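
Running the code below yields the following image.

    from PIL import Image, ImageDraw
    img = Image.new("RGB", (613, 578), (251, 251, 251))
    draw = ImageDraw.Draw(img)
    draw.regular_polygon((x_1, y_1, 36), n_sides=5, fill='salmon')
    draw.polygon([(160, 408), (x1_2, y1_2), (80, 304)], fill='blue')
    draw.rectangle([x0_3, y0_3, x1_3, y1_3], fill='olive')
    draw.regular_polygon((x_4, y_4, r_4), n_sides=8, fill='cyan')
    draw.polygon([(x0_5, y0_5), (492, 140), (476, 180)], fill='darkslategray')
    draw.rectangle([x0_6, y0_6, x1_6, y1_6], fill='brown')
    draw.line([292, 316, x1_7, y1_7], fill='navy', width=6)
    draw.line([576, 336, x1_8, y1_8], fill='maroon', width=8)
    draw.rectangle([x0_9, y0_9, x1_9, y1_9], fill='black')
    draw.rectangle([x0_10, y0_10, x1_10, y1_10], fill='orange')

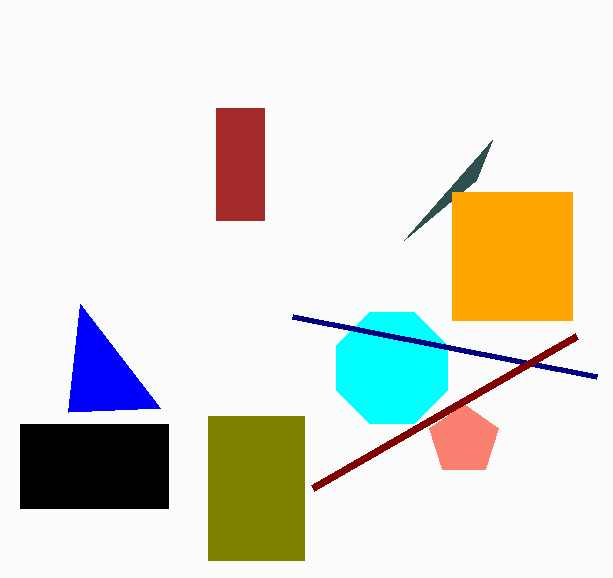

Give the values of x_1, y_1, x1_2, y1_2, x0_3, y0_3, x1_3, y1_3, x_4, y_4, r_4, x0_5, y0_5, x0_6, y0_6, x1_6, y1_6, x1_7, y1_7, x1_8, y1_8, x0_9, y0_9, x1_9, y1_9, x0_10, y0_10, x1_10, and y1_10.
x_1 = 464
y_1 = 440
x1_2 = 68
y1_2 = 412
x0_3 = 208
y0_3 = 416
x1_3 = 304
y1_3 = 560
x_4 = 392
y_4 = 368
r_4 = 60
x0_5 = 404
y0_5 = 240
x0_6 = 216
y0_6 = 108
x1_6 = 264
y1_6 = 220
x1_7 = 596
y1_7 = 376
x1_8 = 312
y1_8 = 488
x0_9 = 20
y0_9 = 424
x1_9 = 168
y1_9 = 508
x0_10 = 452
y0_10 = 192
x1_10 = 572
y1_10 = 320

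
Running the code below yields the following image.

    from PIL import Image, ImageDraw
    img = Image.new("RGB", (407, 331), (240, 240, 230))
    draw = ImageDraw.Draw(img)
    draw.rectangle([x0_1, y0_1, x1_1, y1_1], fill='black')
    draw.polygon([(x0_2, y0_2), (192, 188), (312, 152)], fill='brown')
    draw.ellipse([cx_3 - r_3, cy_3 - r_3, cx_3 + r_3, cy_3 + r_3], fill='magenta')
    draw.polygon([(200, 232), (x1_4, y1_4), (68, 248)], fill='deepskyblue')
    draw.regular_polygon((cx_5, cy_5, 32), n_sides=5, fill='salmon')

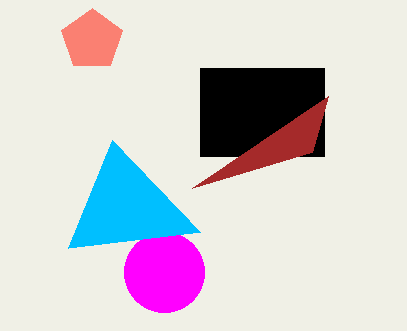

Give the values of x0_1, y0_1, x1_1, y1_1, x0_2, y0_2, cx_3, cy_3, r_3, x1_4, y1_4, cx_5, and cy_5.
x0_1 = 200, y0_1 = 68, x1_1 = 324, y1_1 = 156, x0_2 = 328, y0_2 = 96, cx_3 = 164, cy_3 = 272, r_3 = 40, x1_4 = 112, y1_4 = 140, cx_5 = 92, cy_5 = 40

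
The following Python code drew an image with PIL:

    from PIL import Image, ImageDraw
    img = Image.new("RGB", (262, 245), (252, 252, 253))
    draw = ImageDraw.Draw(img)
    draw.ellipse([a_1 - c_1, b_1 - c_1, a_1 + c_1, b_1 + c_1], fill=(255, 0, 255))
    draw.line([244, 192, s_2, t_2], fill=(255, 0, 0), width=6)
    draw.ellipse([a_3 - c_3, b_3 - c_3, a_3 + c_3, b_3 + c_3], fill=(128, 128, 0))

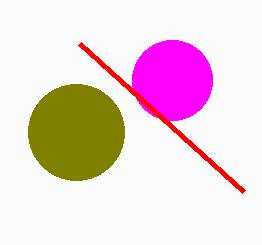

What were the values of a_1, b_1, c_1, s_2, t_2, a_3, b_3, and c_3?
a_1 = 172
b_1 = 80
c_1 = 40
s_2 = 80
t_2 = 44
a_3 = 76
b_3 = 132
c_3 = 48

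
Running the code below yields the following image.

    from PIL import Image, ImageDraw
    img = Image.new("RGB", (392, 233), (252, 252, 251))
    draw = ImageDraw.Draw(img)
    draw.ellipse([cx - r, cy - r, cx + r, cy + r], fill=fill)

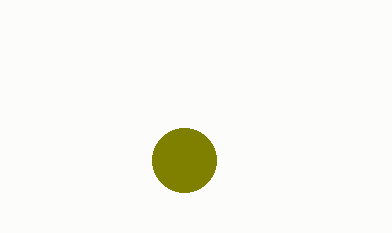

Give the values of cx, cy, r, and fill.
cx = 184
cy = 160
r = 32
fill = 'olive'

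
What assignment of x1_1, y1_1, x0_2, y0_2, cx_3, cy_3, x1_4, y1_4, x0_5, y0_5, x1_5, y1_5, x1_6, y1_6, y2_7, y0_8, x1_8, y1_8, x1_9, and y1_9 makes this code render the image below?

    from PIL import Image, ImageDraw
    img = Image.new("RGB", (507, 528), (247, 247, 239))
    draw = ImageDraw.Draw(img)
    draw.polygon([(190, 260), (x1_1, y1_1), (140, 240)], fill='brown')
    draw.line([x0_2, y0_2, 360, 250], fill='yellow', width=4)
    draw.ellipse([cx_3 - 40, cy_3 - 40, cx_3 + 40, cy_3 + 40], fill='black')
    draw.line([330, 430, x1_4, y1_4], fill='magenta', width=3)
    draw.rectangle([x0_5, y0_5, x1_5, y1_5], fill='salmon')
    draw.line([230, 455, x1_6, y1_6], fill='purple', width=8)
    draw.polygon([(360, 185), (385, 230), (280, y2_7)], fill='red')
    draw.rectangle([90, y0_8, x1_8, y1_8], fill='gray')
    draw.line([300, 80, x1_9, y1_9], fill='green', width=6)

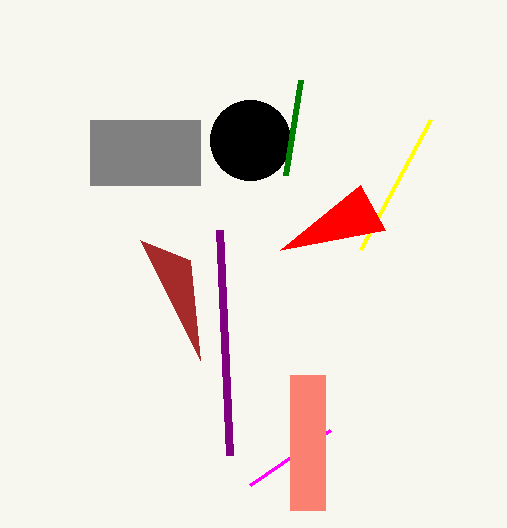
x1_1 = 200
y1_1 = 360
x0_2 = 430
y0_2 = 120
cx_3 = 250
cy_3 = 140
x1_4 = 250
y1_4 = 485
x0_5 = 290
y0_5 = 375
x1_5 = 325
y1_5 = 510
x1_6 = 220
y1_6 = 230
y2_7 = 250
y0_8 = 120
x1_8 = 200
y1_8 = 185
x1_9 = 285
y1_9 = 175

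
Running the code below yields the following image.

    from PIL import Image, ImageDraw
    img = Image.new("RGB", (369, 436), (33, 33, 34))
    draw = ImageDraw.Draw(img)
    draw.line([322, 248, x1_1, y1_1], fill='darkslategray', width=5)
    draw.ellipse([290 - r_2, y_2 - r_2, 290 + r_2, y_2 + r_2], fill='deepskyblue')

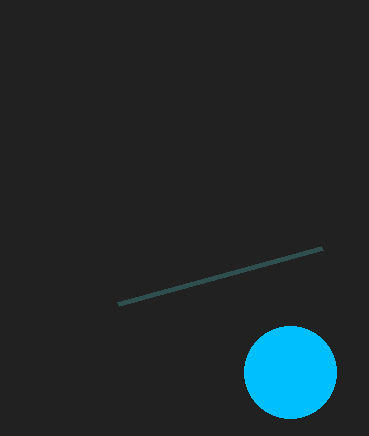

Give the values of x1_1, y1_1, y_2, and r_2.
x1_1 = 118; y1_1 = 304; y_2 = 372; r_2 = 46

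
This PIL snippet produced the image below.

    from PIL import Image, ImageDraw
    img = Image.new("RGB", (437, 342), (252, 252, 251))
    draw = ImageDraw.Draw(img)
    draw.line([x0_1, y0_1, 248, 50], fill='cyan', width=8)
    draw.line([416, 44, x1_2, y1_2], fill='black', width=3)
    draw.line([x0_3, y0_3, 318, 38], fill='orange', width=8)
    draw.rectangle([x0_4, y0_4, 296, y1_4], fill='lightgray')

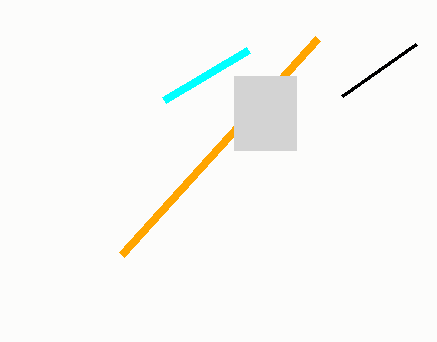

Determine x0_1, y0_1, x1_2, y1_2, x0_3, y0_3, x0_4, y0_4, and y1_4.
x0_1 = 164
y0_1 = 100
x1_2 = 342
y1_2 = 96
x0_3 = 122
y0_3 = 254
x0_4 = 234
y0_4 = 76
y1_4 = 150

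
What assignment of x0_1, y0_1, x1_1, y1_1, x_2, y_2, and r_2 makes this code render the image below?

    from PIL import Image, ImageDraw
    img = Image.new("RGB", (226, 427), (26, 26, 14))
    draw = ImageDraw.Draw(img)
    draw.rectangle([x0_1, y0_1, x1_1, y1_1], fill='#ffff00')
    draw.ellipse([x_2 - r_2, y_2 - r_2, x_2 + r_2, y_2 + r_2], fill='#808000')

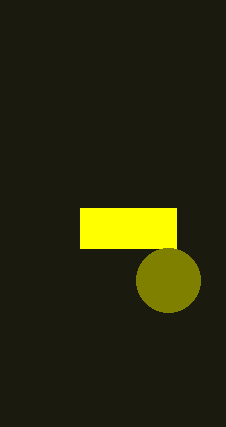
x0_1 = 80
y0_1 = 208
x1_1 = 176
y1_1 = 248
x_2 = 168
y_2 = 280
r_2 = 32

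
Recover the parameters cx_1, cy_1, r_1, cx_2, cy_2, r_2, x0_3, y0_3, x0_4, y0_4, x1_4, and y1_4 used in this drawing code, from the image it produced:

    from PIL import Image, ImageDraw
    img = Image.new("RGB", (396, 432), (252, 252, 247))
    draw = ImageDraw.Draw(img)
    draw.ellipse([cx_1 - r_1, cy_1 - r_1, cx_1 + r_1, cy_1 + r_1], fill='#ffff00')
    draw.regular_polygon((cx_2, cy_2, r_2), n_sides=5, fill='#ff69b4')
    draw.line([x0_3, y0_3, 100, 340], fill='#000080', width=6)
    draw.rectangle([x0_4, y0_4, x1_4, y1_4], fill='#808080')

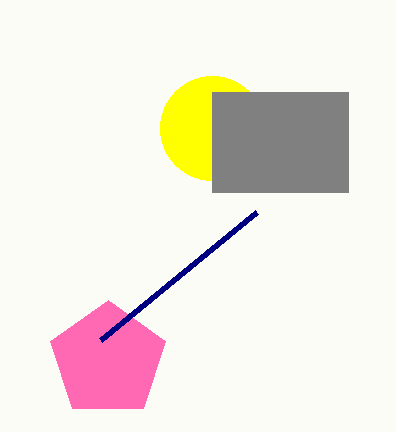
cx_1 = 212
cy_1 = 128
r_1 = 52
cx_2 = 108
cy_2 = 360
r_2 = 60
x0_3 = 256
y0_3 = 212
x0_4 = 212
y0_4 = 92
x1_4 = 348
y1_4 = 192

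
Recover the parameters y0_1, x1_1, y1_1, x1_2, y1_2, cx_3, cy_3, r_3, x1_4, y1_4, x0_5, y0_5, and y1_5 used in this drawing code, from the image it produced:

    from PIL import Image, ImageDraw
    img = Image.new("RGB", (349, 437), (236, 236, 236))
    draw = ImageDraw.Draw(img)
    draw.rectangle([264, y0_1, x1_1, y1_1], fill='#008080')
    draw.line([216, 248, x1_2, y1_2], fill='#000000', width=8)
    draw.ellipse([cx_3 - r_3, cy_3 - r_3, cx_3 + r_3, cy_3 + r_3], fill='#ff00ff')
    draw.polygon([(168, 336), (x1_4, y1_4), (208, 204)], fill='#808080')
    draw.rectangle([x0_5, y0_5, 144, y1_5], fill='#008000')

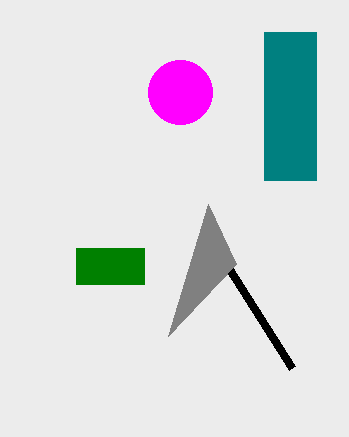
y0_1 = 32, x1_1 = 316, y1_1 = 180, x1_2 = 292, y1_2 = 368, cx_3 = 180, cy_3 = 92, r_3 = 32, x1_4 = 236, y1_4 = 264, x0_5 = 76, y0_5 = 248, y1_5 = 284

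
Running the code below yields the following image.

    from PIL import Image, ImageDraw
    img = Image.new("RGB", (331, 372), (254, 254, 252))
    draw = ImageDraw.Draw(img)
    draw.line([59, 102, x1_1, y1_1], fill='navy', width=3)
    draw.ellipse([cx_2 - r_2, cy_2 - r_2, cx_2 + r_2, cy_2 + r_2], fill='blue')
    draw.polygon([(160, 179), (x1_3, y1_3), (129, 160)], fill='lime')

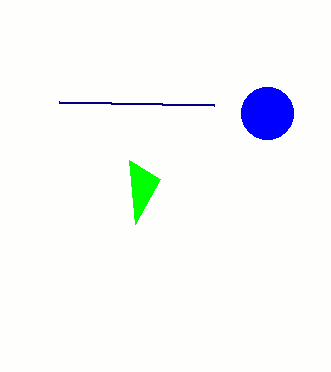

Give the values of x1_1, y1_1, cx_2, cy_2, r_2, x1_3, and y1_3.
x1_1 = 214; y1_1 = 105; cx_2 = 267; cy_2 = 113; r_2 = 26; x1_3 = 135; y1_3 = 224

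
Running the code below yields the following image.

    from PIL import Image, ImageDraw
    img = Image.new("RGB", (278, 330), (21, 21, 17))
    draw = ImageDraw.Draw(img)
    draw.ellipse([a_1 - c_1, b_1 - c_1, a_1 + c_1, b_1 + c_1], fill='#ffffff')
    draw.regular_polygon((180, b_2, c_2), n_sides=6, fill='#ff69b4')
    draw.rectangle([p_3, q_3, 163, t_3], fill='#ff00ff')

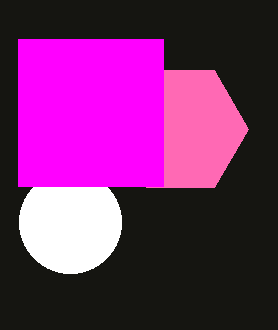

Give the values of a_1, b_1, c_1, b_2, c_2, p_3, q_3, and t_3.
a_1 = 70; b_1 = 222; c_1 = 51; b_2 = 129; c_2 = 68; p_3 = 18; q_3 = 39; t_3 = 186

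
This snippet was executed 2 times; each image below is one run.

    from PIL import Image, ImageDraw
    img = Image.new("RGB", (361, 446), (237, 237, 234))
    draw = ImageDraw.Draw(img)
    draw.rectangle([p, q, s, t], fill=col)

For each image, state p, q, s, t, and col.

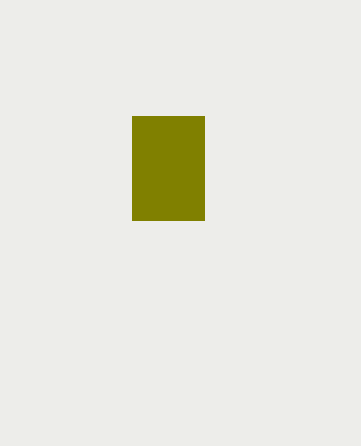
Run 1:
p = 132, q = 116, s = 204, t = 220, col = 'olive'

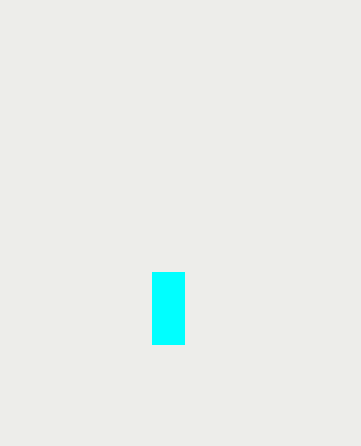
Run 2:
p = 152; q = 272; s = 184; t = 344; col = 'cyan'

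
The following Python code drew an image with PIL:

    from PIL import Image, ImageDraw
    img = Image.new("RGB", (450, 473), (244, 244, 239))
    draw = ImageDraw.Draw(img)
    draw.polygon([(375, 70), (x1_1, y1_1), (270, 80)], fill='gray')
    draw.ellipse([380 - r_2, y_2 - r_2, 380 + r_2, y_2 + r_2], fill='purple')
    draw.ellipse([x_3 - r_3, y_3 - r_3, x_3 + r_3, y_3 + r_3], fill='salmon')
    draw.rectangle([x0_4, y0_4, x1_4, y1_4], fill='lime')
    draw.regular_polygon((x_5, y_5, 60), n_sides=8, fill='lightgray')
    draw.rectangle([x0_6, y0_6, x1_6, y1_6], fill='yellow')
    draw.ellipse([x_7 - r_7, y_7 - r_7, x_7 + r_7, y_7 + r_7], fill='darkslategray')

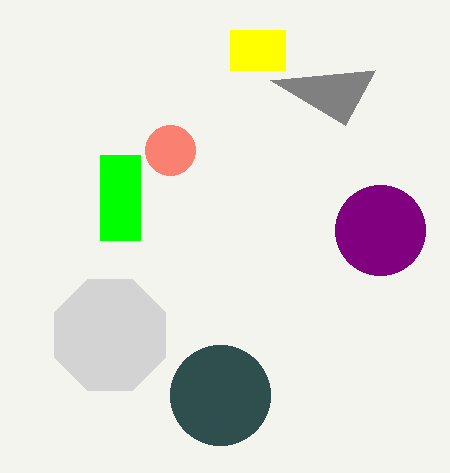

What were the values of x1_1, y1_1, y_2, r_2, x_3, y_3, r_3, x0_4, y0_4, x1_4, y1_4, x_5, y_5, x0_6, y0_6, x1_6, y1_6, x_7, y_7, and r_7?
x1_1 = 345
y1_1 = 125
y_2 = 230
r_2 = 45
x_3 = 170
y_3 = 150
r_3 = 25
x0_4 = 100
y0_4 = 155
x1_4 = 140
y1_4 = 240
x_5 = 110
y_5 = 335
x0_6 = 230
y0_6 = 30
x1_6 = 285
y1_6 = 70
x_7 = 220
y_7 = 395
r_7 = 50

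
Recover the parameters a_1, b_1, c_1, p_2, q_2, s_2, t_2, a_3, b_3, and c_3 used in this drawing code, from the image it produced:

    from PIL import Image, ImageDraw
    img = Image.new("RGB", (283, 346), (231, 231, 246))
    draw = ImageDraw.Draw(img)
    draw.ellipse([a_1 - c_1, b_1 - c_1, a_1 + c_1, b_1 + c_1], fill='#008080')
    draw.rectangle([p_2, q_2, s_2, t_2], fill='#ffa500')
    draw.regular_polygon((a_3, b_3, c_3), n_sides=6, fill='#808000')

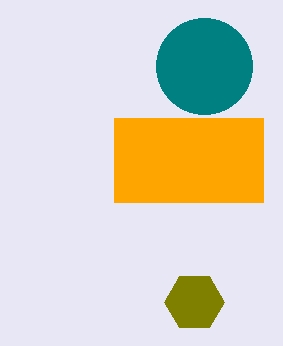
a_1 = 204, b_1 = 66, c_1 = 48, p_2 = 114, q_2 = 118, s_2 = 263, t_2 = 202, a_3 = 194, b_3 = 302, c_3 = 30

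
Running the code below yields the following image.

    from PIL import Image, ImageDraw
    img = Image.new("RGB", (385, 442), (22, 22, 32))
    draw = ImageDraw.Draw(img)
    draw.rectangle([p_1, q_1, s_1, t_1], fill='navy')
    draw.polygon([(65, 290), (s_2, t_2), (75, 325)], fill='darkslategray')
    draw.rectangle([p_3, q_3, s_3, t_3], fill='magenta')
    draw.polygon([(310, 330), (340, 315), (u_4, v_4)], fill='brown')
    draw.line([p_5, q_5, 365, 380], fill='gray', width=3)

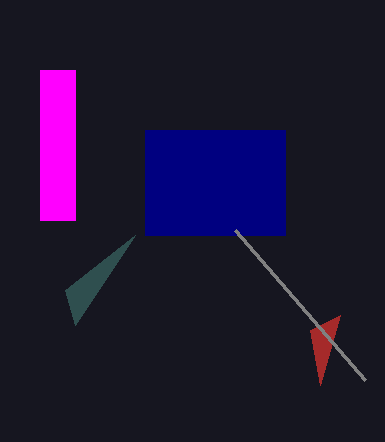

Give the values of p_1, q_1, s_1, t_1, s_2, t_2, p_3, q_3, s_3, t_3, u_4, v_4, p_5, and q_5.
p_1 = 145
q_1 = 130
s_1 = 285
t_1 = 235
s_2 = 135
t_2 = 235
p_3 = 40
q_3 = 70
s_3 = 75
t_3 = 220
u_4 = 320
v_4 = 385
p_5 = 235
q_5 = 230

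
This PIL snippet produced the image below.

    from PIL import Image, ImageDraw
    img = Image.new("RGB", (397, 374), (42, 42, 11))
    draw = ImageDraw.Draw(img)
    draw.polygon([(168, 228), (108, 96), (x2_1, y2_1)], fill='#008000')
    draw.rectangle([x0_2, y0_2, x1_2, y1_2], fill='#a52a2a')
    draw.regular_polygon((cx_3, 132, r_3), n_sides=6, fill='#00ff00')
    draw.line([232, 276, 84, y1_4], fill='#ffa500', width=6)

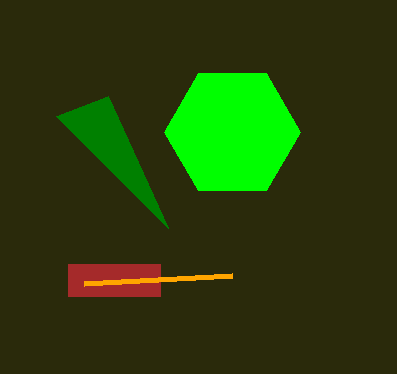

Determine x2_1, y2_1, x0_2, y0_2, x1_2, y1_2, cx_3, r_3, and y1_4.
x2_1 = 56, y2_1 = 116, x0_2 = 68, y0_2 = 264, x1_2 = 160, y1_2 = 296, cx_3 = 232, r_3 = 68, y1_4 = 284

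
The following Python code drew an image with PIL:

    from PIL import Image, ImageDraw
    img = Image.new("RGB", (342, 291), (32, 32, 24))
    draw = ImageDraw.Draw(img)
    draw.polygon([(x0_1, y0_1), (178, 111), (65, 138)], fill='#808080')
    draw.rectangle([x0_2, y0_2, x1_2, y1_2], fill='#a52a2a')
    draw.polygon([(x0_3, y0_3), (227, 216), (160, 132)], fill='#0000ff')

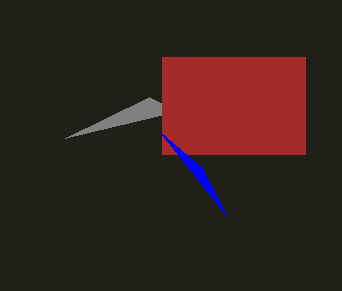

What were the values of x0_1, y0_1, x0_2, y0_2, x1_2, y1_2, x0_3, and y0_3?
x0_1 = 149, y0_1 = 97, x0_2 = 162, y0_2 = 57, x1_2 = 305, y1_2 = 154, x0_3 = 201, y0_3 = 167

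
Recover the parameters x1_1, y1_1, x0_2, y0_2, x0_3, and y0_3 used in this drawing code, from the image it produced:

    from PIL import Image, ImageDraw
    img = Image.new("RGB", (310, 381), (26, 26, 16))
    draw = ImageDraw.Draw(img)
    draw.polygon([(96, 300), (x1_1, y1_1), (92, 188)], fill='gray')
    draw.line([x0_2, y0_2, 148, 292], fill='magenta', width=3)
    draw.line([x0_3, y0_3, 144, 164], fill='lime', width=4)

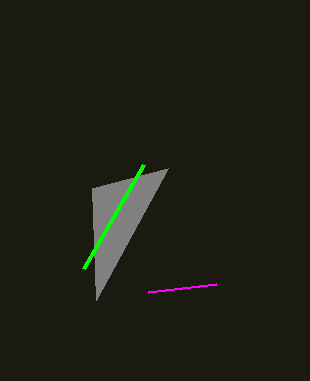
x1_1 = 168; y1_1 = 168; x0_2 = 216; y0_2 = 284; x0_3 = 84; y0_3 = 268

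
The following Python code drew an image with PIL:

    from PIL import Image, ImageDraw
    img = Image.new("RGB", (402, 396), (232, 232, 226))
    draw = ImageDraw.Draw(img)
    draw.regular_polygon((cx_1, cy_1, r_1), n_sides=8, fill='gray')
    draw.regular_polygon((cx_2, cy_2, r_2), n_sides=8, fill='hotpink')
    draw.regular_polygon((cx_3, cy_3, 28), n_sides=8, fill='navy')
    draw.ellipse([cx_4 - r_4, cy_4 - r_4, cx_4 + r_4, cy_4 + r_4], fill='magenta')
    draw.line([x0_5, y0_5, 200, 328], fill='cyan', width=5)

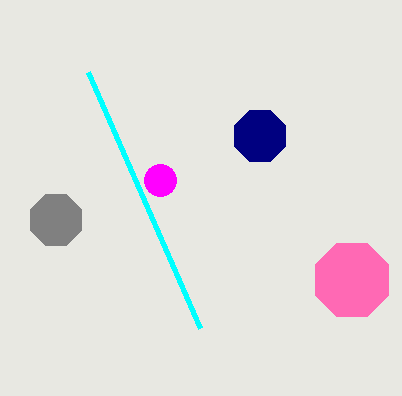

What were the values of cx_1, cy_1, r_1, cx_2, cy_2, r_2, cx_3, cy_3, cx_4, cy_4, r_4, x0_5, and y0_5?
cx_1 = 56; cy_1 = 220; r_1 = 28; cx_2 = 352; cy_2 = 280; r_2 = 40; cx_3 = 260; cy_3 = 136; cx_4 = 160; cy_4 = 180; r_4 = 16; x0_5 = 88; y0_5 = 72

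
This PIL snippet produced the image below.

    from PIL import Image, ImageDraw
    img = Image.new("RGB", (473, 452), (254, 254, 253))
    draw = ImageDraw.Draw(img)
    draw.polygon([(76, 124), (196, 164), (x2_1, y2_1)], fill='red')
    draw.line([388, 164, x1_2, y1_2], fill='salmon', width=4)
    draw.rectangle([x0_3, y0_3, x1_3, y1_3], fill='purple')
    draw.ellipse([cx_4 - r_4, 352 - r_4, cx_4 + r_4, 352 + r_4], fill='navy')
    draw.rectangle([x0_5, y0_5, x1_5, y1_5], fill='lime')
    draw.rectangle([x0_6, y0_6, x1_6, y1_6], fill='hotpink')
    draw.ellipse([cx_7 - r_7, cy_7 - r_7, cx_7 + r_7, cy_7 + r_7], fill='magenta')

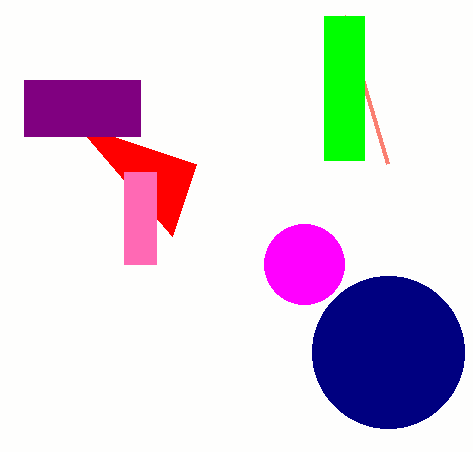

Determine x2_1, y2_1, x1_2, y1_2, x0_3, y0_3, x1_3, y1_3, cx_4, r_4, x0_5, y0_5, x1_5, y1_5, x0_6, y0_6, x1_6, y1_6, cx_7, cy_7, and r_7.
x2_1 = 172, y2_1 = 236, x1_2 = 344, y1_2 = 16, x0_3 = 24, y0_3 = 80, x1_3 = 140, y1_3 = 136, cx_4 = 388, r_4 = 76, x0_5 = 324, y0_5 = 16, x1_5 = 364, y1_5 = 160, x0_6 = 124, y0_6 = 172, x1_6 = 156, y1_6 = 264, cx_7 = 304, cy_7 = 264, r_7 = 40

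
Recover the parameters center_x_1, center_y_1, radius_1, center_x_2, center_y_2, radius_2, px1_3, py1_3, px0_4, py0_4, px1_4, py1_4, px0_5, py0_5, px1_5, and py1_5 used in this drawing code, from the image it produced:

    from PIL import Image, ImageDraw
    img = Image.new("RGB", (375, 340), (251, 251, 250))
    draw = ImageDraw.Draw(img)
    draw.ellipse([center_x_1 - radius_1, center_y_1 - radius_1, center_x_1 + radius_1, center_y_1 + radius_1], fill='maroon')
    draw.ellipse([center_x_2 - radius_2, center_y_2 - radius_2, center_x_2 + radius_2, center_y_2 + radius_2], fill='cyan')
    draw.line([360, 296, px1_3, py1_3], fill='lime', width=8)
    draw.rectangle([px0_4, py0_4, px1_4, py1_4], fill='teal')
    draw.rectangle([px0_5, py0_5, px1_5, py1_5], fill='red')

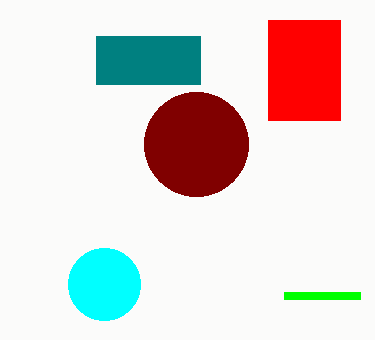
center_x_1 = 196; center_y_1 = 144; radius_1 = 52; center_x_2 = 104; center_y_2 = 284; radius_2 = 36; px1_3 = 284; py1_3 = 296; px0_4 = 96; py0_4 = 36; px1_4 = 200; py1_4 = 84; px0_5 = 268; py0_5 = 20; px1_5 = 340; py1_5 = 120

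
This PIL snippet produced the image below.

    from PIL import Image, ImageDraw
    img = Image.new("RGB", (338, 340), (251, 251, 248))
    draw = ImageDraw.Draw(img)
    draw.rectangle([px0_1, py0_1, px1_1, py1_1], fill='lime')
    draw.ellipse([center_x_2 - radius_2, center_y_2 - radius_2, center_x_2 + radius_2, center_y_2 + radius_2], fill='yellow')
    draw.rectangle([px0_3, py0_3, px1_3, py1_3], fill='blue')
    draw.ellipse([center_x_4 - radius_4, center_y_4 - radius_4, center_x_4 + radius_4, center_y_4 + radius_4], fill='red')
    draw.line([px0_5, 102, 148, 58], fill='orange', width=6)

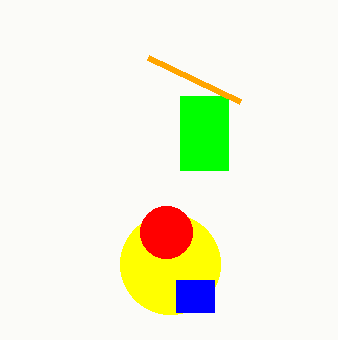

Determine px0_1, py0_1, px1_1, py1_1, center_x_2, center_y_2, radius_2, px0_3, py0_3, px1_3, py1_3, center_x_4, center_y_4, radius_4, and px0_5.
px0_1 = 180; py0_1 = 96; px1_1 = 228; py1_1 = 170; center_x_2 = 170; center_y_2 = 264; radius_2 = 50; px0_3 = 176; py0_3 = 280; px1_3 = 214; py1_3 = 312; center_x_4 = 166; center_y_4 = 232; radius_4 = 26; px0_5 = 240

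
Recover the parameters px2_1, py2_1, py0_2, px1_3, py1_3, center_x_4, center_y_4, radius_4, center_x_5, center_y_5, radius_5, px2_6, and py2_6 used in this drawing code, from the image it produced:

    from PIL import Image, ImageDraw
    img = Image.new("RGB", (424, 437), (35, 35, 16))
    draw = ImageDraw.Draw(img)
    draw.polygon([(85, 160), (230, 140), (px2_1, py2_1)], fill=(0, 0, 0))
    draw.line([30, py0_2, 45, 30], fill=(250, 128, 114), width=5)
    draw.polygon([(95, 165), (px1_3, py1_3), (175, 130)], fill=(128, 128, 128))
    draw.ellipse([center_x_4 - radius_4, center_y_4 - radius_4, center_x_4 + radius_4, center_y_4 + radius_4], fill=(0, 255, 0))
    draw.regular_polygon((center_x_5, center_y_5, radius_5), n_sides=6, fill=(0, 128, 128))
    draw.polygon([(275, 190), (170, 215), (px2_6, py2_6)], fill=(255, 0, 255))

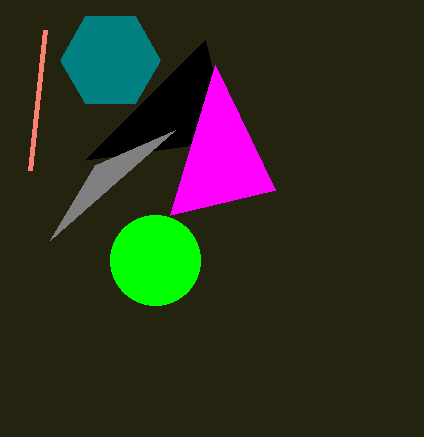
px2_1 = 205; py2_1 = 40; py0_2 = 170; px1_3 = 50; py1_3 = 240; center_x_4 = 155; center_y_4 = 260; radius_4 = 45; center_x_5 = 110; center_y_5 = 60; radius_5 = 50; px2_6 = 215; py2_6 = 65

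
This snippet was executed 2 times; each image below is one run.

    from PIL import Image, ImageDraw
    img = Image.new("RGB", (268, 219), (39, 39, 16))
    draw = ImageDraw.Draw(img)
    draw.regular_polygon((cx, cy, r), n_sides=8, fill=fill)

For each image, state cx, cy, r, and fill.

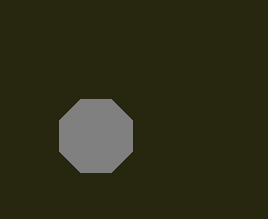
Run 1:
cx = 96; cy = 136; r = 40; fill = 'gray'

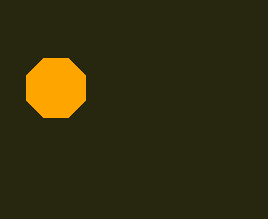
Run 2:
cx = 56; cy = 88; r = 32; fill = 'orange'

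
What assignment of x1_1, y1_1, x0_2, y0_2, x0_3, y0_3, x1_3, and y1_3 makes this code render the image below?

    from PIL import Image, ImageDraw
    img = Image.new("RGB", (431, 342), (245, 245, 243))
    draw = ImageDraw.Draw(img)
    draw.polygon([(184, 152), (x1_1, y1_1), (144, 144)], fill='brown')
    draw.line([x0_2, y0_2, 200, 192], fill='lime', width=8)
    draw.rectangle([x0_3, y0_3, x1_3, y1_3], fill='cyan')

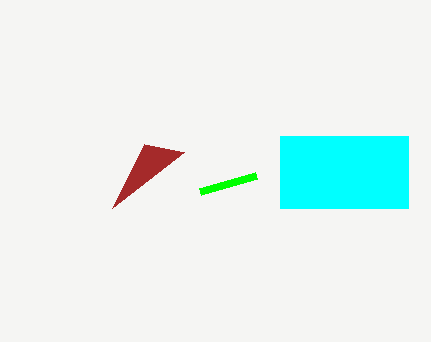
x1_1 = 112, y1_1 = 208, x0_2 = 256, y0_2 = 176, x0_3 = 280, y0_3 = 136, x1_3 = 408, y1_3 = 208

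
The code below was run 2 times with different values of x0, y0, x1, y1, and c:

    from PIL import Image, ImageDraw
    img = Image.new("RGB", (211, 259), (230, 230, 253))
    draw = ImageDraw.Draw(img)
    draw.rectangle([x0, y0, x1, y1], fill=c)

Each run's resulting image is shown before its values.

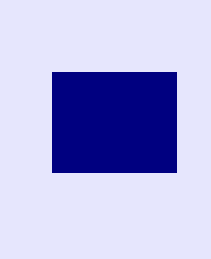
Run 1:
x0 = 52, y0 = 72, x1 = 176, y1 = 172, c = 'navy'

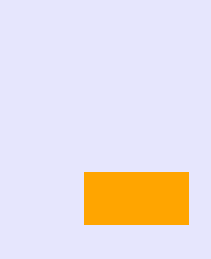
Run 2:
x0 = 84; y0 = 172; x1 = 188; y1 = 224; c = 'orange'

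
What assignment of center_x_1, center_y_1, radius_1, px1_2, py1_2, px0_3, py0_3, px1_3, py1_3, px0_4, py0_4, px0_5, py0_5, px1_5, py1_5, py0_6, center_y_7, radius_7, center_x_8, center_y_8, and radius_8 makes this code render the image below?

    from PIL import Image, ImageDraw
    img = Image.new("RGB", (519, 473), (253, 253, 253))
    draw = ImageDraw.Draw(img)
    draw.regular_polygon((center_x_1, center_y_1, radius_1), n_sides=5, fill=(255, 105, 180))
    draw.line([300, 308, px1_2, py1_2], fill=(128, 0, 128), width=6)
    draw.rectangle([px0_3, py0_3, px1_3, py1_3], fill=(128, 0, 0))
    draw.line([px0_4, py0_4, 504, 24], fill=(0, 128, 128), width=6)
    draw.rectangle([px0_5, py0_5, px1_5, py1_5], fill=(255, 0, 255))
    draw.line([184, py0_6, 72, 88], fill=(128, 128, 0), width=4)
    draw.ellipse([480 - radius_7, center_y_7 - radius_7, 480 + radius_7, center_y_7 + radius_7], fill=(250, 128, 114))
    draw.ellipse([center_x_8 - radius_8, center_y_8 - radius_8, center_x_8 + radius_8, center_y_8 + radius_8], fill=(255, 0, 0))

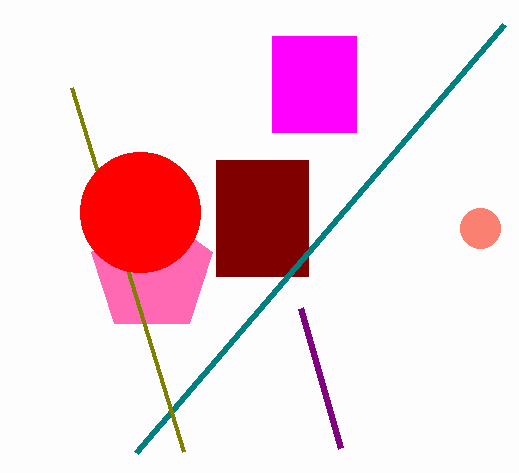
center_x_1 = 152; center_y_1 = 272; radius_1 = 64; px1_2 = 340; py1_2 = 448; px0_3 = 216; py0_3 = 160; px1_3 = 308; py1_3 = 276; px0_4 = 136; py0_4 = 452; px0_5 = 272; py0_5 = 36; px1_5 = 356; py1_5 = 132; py0_6 = 452; center_y_7 = 228; radius_7 = 20; center_x_8 = 140; center_y_8 = 212; radius_8 = 60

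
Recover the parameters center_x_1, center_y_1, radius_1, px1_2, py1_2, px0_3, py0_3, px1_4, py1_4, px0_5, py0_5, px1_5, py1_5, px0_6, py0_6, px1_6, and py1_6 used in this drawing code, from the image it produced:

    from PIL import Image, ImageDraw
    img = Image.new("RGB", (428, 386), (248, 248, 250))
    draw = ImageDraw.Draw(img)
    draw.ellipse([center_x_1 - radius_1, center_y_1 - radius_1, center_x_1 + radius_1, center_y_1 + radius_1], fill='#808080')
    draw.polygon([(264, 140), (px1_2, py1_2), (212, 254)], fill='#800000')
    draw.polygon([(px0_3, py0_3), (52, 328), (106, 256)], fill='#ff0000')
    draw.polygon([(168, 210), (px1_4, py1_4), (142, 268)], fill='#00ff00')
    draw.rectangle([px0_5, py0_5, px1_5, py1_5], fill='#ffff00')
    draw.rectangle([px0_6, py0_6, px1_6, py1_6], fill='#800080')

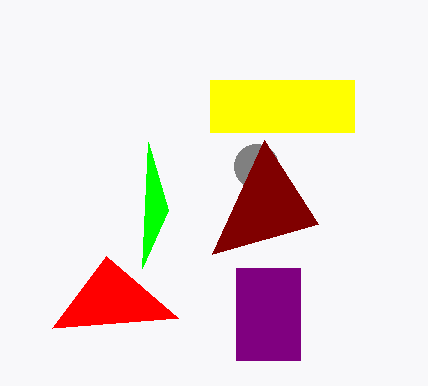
center_x_1 = 256; center_y_1 = 166; radius_1 = 22; px1_2 = 318; py1_2 = 224; px0_3 = 178; py0_3 = 318; px1_4 = 148; py1_4 = 142; px0_5 = 210; py0_5 = 80; px1_5 = 354; py1_5 = 132; px0_6 = 236; py0_6 = 268; px1_6 = 300; py1_6 = 360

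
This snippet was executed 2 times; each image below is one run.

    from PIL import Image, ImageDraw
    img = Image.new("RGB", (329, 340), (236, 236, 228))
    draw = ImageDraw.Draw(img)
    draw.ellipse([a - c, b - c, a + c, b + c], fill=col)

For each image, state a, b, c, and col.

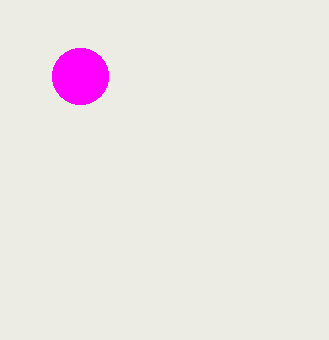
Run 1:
a = 80; b = 76; c = 28; col = 'magenta'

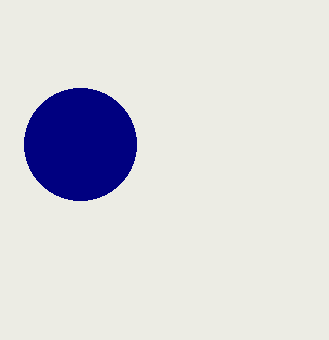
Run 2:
a = 80, b = 144, c = 56, col = 'navy'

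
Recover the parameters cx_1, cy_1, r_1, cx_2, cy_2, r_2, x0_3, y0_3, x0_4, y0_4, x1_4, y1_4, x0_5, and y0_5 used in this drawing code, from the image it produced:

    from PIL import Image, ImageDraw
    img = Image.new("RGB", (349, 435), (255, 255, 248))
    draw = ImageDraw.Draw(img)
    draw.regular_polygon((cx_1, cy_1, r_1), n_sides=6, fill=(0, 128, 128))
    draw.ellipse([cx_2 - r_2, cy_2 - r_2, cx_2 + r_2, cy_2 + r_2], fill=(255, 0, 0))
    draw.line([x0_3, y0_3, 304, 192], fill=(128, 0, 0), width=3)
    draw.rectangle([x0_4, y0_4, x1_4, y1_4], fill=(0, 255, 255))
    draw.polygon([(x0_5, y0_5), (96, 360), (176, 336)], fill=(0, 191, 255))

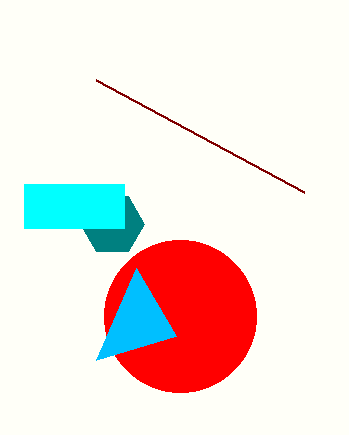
cx_1 = 112; cy_1 = 224; r_1 = 32; cx_2 = 180; cy_2 = 316; r_2 = 76; x0_3 = 96; y0_3 = 80; x0_4 = 24; y0_4 = 184; x1_4 = 124; y1_4 = 228; x0_5 = 136; y0_5 = 268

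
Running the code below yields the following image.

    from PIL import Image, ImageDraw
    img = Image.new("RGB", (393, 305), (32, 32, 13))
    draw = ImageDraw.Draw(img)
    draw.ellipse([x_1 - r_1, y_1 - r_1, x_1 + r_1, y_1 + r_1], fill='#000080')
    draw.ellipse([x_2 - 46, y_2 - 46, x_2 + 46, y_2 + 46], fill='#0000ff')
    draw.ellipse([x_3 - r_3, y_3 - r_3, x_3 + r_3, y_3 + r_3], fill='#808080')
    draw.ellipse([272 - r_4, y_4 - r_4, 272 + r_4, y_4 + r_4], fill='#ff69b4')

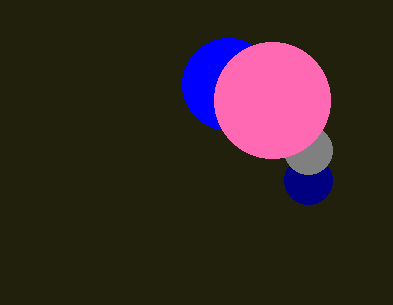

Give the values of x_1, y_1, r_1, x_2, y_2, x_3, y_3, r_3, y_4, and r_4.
x_1 = 308; y_1 = 180; r_1 = 24; x_2 = 228; y_2 = 84; x_3 = 308; y_3 = 150; r_3 = 24; y_4 = 100; r_4 = 58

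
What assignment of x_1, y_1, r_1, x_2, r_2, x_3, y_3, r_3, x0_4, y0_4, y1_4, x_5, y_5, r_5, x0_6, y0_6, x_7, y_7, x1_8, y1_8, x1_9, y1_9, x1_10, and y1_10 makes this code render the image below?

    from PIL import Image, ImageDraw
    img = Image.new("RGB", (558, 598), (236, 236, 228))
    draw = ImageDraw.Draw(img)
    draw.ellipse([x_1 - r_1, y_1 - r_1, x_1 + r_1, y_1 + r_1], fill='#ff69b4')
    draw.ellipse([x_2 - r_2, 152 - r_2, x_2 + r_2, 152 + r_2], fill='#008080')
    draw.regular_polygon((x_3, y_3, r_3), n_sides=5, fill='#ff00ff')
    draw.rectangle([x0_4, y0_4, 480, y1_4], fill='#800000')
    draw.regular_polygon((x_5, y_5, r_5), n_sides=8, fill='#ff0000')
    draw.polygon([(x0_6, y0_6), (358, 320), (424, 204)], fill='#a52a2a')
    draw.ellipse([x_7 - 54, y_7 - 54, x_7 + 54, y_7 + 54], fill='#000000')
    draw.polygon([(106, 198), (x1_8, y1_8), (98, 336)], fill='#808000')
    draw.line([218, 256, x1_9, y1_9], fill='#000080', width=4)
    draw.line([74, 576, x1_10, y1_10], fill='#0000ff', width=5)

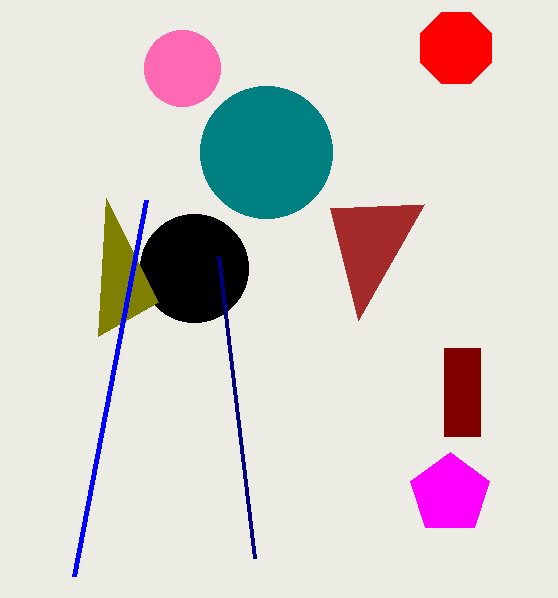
x_1 = 182, y_1 = 68, r_1 = 38, x_2 = 266, r_2 = 66, x_3 = 450, y_3 = 494, r_3 = 42, x0_4 = 444, y0_4 = 348, y1_4 = 436, x_5 = 456, y_5 = 48, r_5 = 38, x0_6 = 330, y0_6 = 208, x_7 = 194, y_7 = 268, x1_8 = 158, y1_8 = 302, x1_9 = 254, y1_9 = 558, x1_10 = 146, y1_10 = 200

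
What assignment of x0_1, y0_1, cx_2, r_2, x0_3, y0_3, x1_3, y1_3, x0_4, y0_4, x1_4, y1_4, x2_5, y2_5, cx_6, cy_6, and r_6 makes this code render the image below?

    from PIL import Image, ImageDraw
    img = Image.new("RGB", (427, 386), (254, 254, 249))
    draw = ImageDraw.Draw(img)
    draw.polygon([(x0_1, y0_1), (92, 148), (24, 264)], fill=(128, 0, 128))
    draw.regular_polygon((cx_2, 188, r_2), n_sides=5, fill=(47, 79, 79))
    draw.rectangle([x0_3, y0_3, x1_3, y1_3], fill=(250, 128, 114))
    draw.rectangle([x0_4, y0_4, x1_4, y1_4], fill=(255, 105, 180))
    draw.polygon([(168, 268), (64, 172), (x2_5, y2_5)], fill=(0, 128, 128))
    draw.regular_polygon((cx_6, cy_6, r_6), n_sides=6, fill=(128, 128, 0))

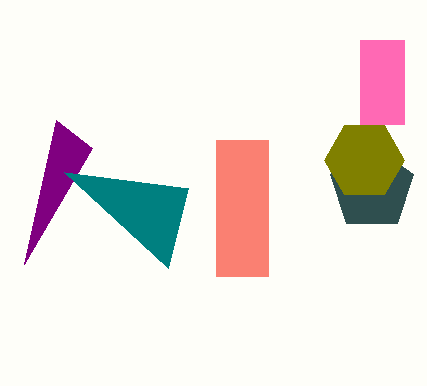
x0_1 = 56
y0_1 = 120
cx_2 = 372
r_2 = 44
x0_3 = 216
y0_3 = 140
x1_3 = 268
y1_3 = 276
x0_4 = 360
y0_4 = 40
x1_4 = 404
y1_4 = 124
x2_5 = 188
y2_5 = 188
cx_6 = 364
cy_6 = 160
r_6 = 40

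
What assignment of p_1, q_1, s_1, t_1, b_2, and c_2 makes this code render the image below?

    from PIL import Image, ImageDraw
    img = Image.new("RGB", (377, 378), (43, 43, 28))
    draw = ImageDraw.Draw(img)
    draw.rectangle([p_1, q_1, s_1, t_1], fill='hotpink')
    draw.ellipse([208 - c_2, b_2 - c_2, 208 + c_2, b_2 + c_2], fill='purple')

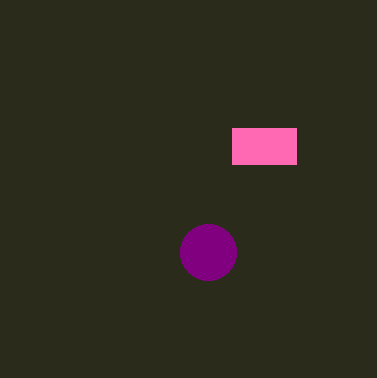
p_1 = 232, q_1 = 128, s_1 = 296, t_1 = 164, b_2 = 252, c_2 = 28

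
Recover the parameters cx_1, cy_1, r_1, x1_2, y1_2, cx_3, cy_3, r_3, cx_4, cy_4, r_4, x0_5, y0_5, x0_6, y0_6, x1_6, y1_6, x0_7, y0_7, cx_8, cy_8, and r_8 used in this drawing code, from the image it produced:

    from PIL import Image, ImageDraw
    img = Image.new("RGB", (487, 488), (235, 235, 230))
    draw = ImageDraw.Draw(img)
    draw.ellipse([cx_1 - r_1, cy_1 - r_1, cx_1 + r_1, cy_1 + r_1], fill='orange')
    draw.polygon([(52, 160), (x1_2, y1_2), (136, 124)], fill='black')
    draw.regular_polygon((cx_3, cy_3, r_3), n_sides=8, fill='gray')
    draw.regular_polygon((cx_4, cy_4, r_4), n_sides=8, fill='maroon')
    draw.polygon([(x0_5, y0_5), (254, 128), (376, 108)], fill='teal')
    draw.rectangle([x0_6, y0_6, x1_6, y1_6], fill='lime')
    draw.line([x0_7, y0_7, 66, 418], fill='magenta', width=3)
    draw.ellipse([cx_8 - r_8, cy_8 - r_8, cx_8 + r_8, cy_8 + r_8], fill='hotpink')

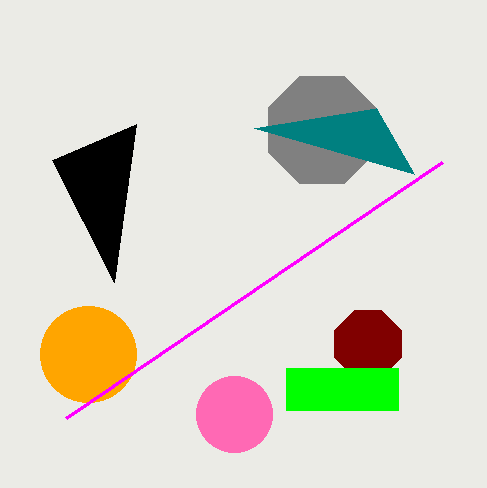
cx_1 = 88, cy_1 = 354, r_1 = 48, x1_2 = 114, y1_2 = 282, cx_3 = 322, cy_3 = 130, r_3 = 58, cx_4 = 368, cy_4 = 344, r_4 = 36, x0_5 = 414, y0_5 = 174, x0_6 = 286, y0_6 = 368, x1_6 = 398, y1_6 = 410, x0_7 = 442, y0_7 = 162, cx_8 = 234, cy_8 = 414, r_8 = 38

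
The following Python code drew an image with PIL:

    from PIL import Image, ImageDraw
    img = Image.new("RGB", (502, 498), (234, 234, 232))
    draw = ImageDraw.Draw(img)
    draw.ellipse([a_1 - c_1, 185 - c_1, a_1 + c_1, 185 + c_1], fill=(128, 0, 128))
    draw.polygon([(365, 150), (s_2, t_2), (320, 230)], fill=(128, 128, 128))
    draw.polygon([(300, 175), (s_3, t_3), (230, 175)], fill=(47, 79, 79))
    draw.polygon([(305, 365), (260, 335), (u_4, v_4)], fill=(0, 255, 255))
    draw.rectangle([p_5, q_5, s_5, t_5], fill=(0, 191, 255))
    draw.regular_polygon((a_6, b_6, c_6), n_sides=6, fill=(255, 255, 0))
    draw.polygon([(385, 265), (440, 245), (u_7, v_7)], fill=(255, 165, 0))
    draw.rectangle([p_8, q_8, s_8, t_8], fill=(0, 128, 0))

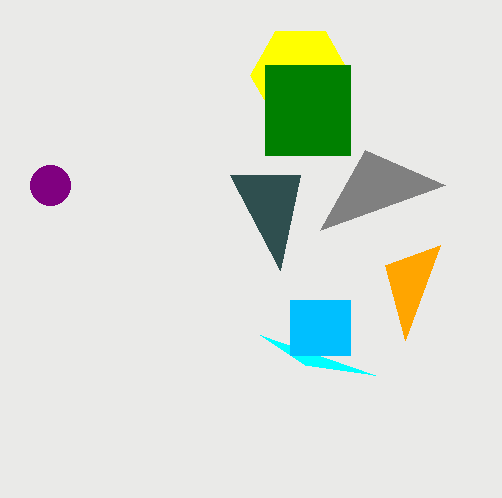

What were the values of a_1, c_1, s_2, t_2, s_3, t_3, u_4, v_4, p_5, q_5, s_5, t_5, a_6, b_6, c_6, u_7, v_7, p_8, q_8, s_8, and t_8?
a_1 = 50
c_1 = 20
s_2 = 445
t_2 = 185
s_3 = 280
t_3 = 270
u_4 = 375
v_4 = 375
p_5 = 290
q_5 = 300
s_5 = 350
t_5 = 355
a_6 = 300
b_6 = 75
c_6 = 50
u_7 = 405
v_7 = 340
p_8 = 265
q_8 = 65
s_8 = 350
t_8 = 155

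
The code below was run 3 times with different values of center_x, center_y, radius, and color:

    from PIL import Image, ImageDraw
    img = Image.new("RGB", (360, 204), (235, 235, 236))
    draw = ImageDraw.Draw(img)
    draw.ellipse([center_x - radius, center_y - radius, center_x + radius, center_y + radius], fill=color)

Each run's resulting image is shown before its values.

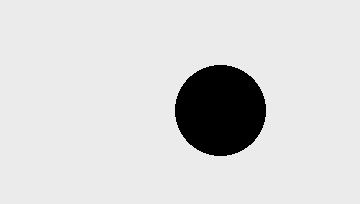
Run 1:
center_x = 220
center_y = 110
radius = 45
color = 'black'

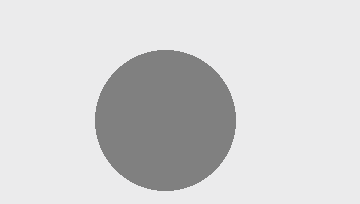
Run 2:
center_x = 165, center_y = 120, radius = 70, color = 'gray'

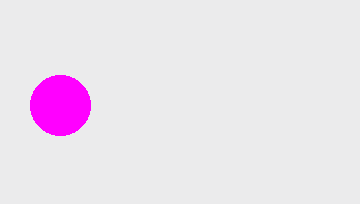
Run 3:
center_x = 60, center_y = 105, radius = 30, color = 'magenta'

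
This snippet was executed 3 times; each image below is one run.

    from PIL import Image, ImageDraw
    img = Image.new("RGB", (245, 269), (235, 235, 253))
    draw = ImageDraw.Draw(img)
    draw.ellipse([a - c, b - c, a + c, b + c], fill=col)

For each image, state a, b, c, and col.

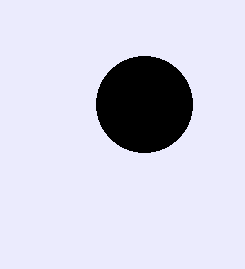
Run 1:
a = 144, b = 104, c = 48, col = 'black'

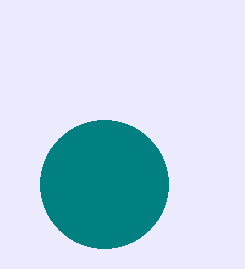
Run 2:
a = 104
b = 184
c = 64
col = 'teal'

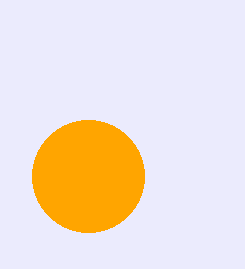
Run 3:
a = 88, b = 176, c = 56, col = 'orange'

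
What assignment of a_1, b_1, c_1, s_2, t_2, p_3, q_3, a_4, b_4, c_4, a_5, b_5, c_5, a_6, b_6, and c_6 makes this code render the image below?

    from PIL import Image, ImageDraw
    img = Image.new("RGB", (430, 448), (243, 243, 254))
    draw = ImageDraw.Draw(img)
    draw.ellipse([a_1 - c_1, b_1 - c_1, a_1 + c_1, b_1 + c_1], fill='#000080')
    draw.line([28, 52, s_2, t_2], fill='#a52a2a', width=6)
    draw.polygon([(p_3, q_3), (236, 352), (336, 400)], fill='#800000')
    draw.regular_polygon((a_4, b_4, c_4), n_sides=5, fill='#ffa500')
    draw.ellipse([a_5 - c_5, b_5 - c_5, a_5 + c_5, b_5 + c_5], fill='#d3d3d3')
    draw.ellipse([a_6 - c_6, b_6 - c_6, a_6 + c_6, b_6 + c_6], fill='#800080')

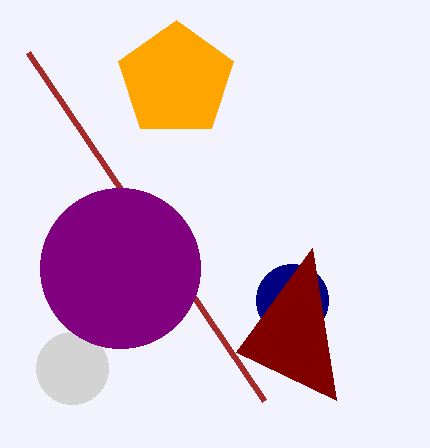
a_1 = 292, b_1 = 300, c_1 = 36, s_2 = 264, t_2 = 400, p_3 = 312, q_3 = 248, a_4 = 176, b_4 = 80, c_4 = 60, a_5 = 72, b_5 = 368, c_5 = 36, a_6 = 120, b_6 = 268, c_6 = 80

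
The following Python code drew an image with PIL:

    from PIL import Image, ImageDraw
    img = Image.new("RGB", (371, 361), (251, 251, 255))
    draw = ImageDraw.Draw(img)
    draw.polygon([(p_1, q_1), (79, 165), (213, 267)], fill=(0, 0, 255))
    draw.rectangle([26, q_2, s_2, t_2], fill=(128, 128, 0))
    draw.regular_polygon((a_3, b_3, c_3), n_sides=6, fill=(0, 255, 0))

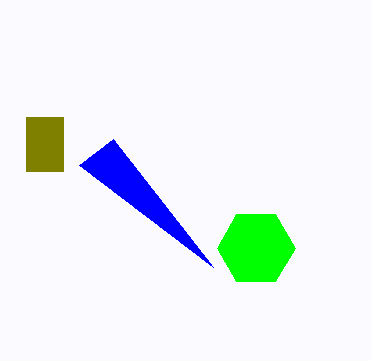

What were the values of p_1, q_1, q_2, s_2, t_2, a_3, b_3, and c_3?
p_1 = 113, q_1 = 139, q_2 = 117, s_2 = 63, t_2 = 171, a_3 = 256, b_3 = 248, c_3 = 39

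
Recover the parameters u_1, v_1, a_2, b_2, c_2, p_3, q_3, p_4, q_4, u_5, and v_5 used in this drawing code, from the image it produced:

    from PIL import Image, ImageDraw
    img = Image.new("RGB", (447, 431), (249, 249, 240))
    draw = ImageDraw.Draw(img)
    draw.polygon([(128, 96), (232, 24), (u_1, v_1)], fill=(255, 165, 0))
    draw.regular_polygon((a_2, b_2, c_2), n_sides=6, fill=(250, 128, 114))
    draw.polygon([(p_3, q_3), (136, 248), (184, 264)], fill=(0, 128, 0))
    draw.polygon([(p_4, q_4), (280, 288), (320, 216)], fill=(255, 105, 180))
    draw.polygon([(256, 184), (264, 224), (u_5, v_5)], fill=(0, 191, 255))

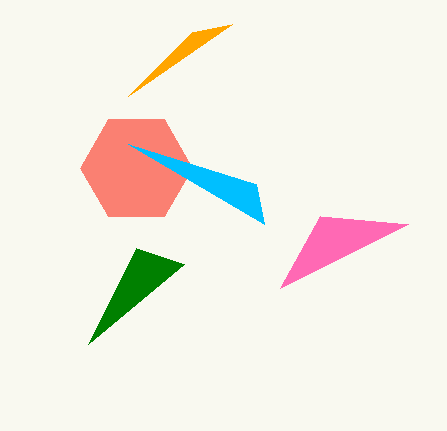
u_1 = 192, v_1 = 32, a_2 = 136, b_2 = 168, c_2 = 56, p_3 = 88, q_3 = 344, p_4 = 408, q_4 = 224, u_5 = 128, v_5 = 144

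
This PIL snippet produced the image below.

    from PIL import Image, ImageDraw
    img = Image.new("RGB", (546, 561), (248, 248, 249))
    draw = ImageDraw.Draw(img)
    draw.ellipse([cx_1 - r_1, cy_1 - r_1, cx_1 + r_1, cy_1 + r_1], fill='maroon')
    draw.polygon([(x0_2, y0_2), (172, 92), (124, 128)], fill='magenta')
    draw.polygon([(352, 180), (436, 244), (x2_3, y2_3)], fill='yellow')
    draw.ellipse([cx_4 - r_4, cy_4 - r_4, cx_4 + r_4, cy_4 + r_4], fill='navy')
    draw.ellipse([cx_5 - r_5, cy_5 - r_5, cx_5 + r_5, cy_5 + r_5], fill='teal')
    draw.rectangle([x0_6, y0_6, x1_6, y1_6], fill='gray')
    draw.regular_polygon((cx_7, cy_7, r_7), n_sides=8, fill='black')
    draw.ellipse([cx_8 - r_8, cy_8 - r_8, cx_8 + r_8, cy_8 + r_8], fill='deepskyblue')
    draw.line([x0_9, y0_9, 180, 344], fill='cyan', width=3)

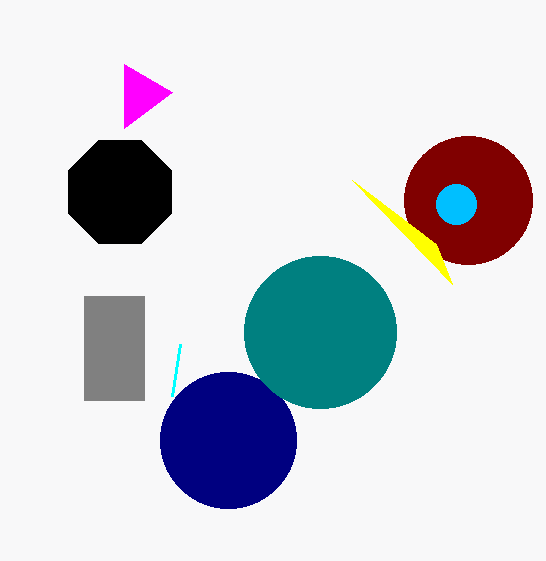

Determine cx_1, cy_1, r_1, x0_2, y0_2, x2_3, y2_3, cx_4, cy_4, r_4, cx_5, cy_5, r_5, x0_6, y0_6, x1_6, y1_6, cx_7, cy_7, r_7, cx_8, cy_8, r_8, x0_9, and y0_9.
cx_1 = 468; cy_1 = 200; r_1 = 64; x0_2 = 124; y0_2 = 64; x2_3 = 452; y2_3 = 284; cx_4 = 228; cy_4 = 440; r_4 = 68; cx_5 = 320; cy_5 = 332; r_5 = 76; x0_6 = 84; y0_6 = 296; x1_6 = 144; y1_6 = 400; cx_7 = 120; cy_7 = 192; r_7 = 56; cx_8 = 456; cy_8 = 204; r_8 = 20; x0_9 = 172; y0_9 = 396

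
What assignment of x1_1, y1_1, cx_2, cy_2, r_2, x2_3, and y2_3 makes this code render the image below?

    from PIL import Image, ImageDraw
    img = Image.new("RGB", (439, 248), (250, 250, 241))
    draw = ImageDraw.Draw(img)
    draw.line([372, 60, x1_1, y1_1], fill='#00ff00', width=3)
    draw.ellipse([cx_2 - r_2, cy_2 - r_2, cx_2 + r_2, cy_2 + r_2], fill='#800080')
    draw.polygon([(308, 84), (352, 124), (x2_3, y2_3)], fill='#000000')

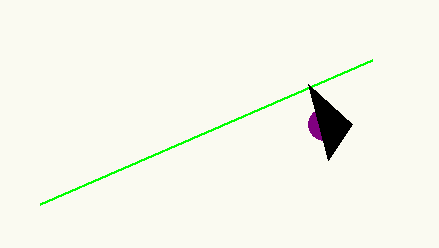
x1_1 = 40
y1_1 = 204
cx_2 = 324
cy_2 = 124
r_2 = 16
x2_3 = 328
y2_3 = 160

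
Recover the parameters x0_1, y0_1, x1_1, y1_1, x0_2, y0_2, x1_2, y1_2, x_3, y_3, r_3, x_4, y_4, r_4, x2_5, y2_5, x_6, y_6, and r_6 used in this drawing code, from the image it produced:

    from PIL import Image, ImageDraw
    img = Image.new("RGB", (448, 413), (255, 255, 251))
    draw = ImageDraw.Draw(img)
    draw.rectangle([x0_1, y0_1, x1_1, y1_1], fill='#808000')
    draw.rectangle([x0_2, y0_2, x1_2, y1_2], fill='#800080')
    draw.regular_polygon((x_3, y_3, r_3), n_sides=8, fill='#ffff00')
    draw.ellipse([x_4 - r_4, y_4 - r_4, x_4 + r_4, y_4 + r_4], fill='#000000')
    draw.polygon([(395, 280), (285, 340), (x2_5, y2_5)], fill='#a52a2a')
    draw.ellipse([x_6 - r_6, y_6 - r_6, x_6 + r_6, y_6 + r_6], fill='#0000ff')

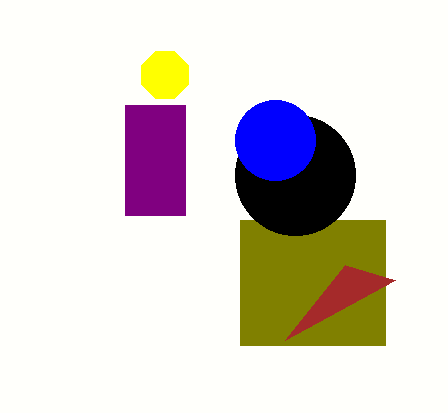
x0_1 = 240
y0_1 = 220
x1_1 = 385
y1_1 = 345
x0_2 = 125
y0_2 = 105
x1_2 = 185
y1_2 = 215
x_3 = 165
y_3 = 75
r_3 = 25
x_4 = 295
y_4 = 175
r_4 = 60
x2_5 = 345
y2_5 = 265
x_6 = 275
y_6 = 140
r_6 = 40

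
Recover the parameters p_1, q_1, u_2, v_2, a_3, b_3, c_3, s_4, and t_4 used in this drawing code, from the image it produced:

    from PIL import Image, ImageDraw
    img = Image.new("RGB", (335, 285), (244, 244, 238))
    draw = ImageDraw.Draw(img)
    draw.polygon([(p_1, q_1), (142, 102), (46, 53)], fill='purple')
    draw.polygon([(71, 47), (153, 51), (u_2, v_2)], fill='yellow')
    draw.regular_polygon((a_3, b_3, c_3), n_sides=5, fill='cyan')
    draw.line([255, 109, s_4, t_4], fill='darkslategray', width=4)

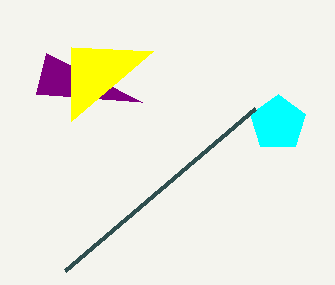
p_1 = 36; q_1 = 94; u_2 = 71; v_2 = 121; a_3 = 278; b_3 = 123; c_3 = 29; s_4 = 65; t_4 = 271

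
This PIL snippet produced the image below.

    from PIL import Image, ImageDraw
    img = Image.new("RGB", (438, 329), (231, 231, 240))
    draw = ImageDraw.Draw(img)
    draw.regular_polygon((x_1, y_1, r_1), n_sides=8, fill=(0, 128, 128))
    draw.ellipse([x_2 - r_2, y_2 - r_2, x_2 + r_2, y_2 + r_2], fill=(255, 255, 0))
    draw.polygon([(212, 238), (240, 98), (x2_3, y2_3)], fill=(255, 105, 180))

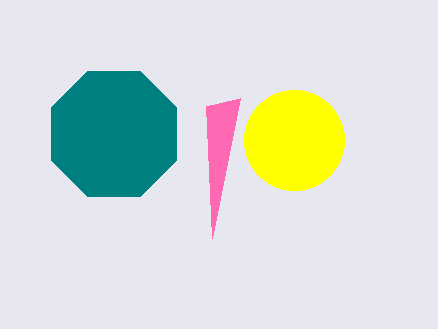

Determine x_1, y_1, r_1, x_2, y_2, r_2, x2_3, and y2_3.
x_1 = 114, y_1 = 134, r_1 = 68, x_2 = 294, y_2 = 140, r_2 = 50, x2_3 = 206, y2_3 = 106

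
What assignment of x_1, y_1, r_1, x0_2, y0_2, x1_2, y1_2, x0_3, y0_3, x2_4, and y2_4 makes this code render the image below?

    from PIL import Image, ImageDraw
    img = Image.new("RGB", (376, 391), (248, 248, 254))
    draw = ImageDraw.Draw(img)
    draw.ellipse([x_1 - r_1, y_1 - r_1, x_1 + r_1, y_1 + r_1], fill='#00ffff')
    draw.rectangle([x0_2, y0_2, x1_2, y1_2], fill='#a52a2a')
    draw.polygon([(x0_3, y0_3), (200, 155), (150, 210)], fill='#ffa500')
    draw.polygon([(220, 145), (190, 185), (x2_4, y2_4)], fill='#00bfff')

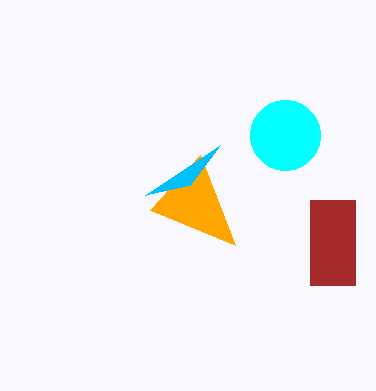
x_1 = 285, y_1 = 135, r_1 = 35, x0_2 = 310, y0_2 = 200, x1_2 = 355, y1_2 = 285, x0_3 = 235, y0_3 = 245, x2_4 = 145, y2_4 = 195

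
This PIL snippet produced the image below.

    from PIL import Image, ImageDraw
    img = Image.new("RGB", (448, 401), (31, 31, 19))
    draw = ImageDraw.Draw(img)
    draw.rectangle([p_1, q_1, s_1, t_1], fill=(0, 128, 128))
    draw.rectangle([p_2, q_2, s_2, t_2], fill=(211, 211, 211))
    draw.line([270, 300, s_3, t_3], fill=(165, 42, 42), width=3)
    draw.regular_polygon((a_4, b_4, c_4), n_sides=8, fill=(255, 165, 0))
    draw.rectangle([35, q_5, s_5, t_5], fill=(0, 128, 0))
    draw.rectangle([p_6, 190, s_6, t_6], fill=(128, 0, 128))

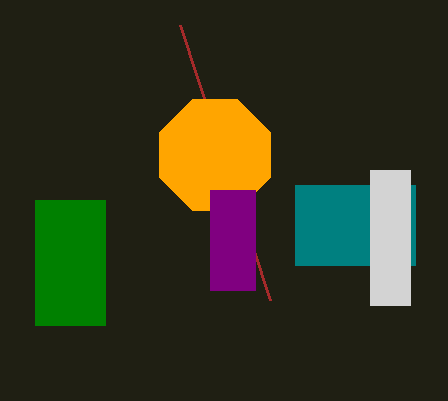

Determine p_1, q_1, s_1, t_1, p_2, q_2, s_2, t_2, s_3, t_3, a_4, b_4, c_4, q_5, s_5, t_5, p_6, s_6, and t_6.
p_1 = 295, q_1 = 185, s_1 = 415, t_1 = 265, p_2 = 370, q_2 = 170, s_2 = 410, t_2 = 305, s_3 = 180, t_3 = 25, a_4 = 215, b_4 = 155, c_4 = 60, q_5 = 200, s_5 = 105, t_5 = 325, p_6 = 210, s_6 = 255, t_6 = 290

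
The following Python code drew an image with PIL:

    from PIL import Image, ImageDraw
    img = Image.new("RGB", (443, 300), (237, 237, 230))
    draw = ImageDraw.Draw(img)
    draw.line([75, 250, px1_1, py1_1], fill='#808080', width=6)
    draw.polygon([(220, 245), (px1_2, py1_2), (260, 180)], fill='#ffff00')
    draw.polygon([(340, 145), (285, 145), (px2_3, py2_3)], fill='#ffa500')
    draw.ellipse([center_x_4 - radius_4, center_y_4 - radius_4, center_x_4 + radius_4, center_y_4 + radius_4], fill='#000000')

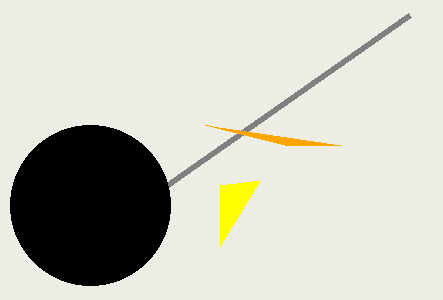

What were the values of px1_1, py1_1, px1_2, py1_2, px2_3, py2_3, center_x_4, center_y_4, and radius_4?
px1_1 = 410; py1_1 = 15; px1_2 = 220; py1_2 = 185; px2_3 = 205; py2_3 = 125; center_x_4 = 90; center_y_4 = 205; radius_4 = 80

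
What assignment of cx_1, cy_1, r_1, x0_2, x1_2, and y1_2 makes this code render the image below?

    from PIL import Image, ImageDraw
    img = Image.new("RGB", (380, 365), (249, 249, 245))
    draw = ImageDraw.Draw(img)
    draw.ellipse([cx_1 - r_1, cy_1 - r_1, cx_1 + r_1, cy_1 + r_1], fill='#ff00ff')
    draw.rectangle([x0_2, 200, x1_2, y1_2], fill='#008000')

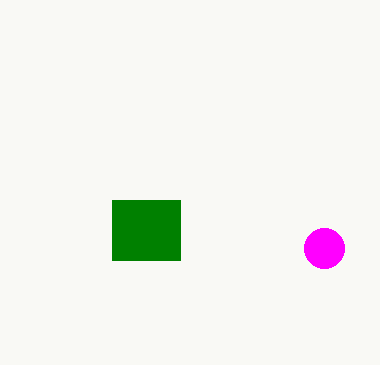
cx_1 = 324, cy_1 = 248, r_1 = 20, x0_2 = 112, x1_2 = 180, y1_2 = 260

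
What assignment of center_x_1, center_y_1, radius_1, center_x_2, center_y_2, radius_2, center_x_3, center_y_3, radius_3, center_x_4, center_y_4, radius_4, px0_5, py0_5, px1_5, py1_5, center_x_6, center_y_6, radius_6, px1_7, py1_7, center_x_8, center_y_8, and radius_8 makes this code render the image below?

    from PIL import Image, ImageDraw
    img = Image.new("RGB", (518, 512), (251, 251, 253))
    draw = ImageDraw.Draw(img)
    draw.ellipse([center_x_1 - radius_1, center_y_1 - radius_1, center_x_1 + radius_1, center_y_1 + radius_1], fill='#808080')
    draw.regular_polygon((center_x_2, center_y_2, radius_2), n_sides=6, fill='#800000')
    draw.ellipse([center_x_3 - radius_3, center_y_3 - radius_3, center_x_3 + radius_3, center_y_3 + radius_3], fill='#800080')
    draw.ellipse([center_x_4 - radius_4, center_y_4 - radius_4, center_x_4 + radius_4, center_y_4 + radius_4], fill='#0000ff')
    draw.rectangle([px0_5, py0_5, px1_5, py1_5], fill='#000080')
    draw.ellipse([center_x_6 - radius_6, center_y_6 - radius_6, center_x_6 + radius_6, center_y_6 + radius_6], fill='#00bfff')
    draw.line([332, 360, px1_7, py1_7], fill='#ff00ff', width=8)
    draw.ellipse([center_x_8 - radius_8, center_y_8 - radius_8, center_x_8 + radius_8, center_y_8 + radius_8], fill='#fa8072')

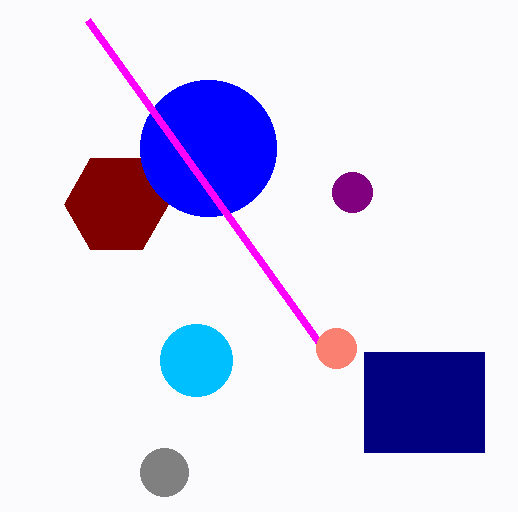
center_x_1 = 164, center_y_1 = 472, radius_1 = 24, center_x_2 = 116, center_y_2 = 204, radius_2 = 52, center_x_3 = 352, center_y_3 = 192, radius_3 = 20, center_x_4 = 208, center_y_4 = 148, radius_4 = 68, px0_5 = 364, py0_5 = 352, px1_5 = 484, py1_5 = 452, center_x_6 = 196, center_y_6 = 360, radius_6 = 36, px1_7 = 88, py1_7 = 20, center_x_8 = 336, center_y_8 = 348, radius_8 = 20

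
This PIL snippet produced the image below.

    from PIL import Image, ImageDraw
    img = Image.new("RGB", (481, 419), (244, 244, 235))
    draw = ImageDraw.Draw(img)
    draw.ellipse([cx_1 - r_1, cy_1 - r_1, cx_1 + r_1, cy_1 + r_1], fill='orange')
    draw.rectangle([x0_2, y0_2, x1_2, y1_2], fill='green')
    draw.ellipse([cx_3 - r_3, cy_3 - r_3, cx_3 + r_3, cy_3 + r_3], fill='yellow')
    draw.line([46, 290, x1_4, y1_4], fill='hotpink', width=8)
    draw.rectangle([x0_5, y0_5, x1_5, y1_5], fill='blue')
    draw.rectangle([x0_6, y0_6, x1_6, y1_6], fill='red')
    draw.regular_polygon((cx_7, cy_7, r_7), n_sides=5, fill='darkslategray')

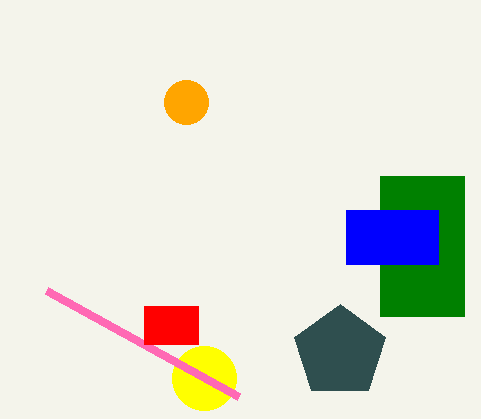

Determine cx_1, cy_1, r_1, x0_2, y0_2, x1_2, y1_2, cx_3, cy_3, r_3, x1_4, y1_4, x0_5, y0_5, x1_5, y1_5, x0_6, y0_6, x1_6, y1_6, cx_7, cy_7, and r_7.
cx_1 = 186
cy_1 = 102
r_1 = 22
x0_2 = 380
y0_2 = 176
x1_2 = 464
y1_2 = 316
cx_3 = 204
cy_3 = 378
r_3 = 32
x1_4 = 238
y1_4 = 396
x0_5 = 346
y0_5 = 210
x1_5 = 438
y1_5 = 264
x0_6 = 144
y0_6 = 306
x1_6 = 198
y1_6 = 344
cx_7 = 340
cy_7 = 352
r_7 = 48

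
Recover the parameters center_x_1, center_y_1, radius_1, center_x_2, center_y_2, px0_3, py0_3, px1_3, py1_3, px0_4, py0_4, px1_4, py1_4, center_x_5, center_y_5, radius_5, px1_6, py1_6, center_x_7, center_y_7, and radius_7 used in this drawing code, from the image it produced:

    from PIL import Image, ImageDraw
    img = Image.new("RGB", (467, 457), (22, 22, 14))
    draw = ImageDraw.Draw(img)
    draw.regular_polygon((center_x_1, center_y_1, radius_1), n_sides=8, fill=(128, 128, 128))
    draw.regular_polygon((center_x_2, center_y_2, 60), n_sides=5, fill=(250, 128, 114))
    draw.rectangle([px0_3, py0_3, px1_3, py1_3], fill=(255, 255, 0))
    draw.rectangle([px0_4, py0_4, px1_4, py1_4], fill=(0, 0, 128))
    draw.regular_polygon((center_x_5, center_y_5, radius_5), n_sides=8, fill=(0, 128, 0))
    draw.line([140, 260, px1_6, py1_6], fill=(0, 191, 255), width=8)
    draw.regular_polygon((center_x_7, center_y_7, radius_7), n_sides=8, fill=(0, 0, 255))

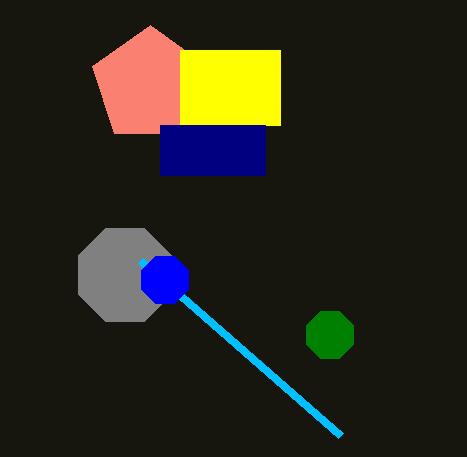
center_x_1 = 125; center_y_1 = 275; radius_1 = 50; center_x_2 = 150; center_y_2 = 85; px0_3 = 180; py0_3 = 50; px1_3 = 280; py1_3 = 125; px0_4 = 160; py0_4 = 125; px1_4 = 265; py1_4 = 175; center_x_5 = 330; center_y_5 = 335; radius_5 = 25; px1_6 = 340; py1_6 = 435; center_x_7 = 165; center_y_7 = 280; radius_7 = 25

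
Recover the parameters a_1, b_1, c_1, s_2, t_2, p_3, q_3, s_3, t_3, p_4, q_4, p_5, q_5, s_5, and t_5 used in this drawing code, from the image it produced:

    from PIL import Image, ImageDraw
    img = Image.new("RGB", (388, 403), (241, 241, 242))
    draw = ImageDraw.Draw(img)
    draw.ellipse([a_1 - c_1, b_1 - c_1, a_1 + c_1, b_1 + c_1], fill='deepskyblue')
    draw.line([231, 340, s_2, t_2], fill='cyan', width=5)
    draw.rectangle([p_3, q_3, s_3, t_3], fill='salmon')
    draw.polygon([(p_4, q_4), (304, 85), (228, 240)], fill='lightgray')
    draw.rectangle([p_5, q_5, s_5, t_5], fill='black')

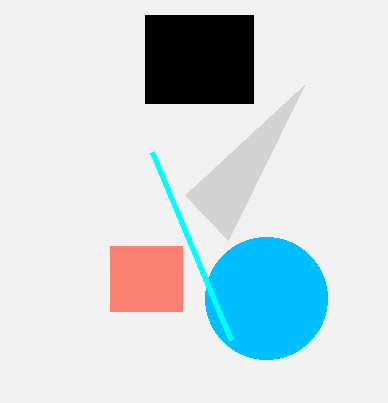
a_1 = 266, b_1 = 298, c_1 = 61, s_2 = 152, t_2 = 152, p_3 = 110, q_3 = 246, s_3 = 182, t_3 = 311, p_4 = 185, q_4 = 195, p_5 = 145, q_5 = 15, s_5 = 253, t_5 = 103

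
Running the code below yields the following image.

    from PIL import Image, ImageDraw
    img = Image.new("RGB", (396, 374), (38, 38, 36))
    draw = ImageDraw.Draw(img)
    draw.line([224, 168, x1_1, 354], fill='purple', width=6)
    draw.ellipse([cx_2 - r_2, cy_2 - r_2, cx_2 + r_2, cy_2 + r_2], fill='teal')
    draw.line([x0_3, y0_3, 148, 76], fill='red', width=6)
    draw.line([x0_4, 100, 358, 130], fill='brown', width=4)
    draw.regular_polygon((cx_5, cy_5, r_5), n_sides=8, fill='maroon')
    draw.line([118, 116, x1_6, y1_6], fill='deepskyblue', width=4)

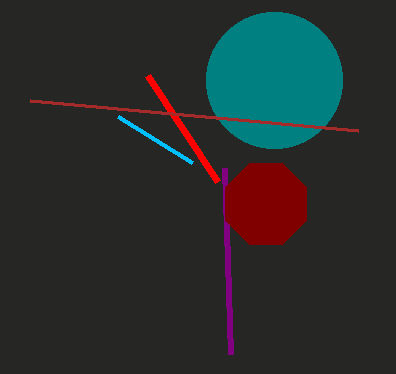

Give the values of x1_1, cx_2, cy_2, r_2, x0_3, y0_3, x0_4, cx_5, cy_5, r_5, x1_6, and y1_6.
x1_1 = 230; cx_2 = 274; cy_2 = 80; r_2 = 68; x0_3 = 218; y0_3 = 182; x0_4 = 30; cx_5 = 266; cy_5 = 204; r_5 = 44; x1_6 = 192; y1_6 = 162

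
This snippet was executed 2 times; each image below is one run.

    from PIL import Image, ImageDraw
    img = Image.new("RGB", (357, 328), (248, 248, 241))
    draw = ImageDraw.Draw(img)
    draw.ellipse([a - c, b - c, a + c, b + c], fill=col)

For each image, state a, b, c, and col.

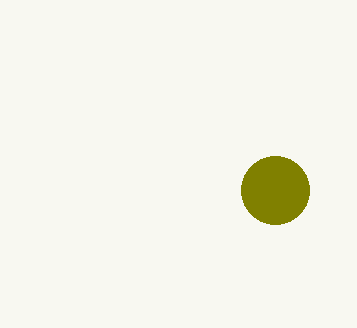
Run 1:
a = 275
b = 190
c = 34
col = 'olive'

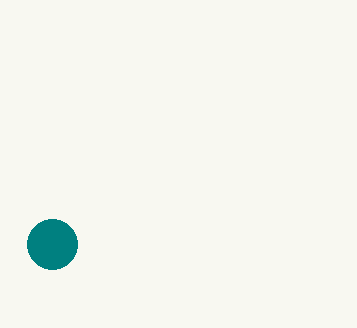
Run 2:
a = 52; b = 244; c = 25; col = 'teal'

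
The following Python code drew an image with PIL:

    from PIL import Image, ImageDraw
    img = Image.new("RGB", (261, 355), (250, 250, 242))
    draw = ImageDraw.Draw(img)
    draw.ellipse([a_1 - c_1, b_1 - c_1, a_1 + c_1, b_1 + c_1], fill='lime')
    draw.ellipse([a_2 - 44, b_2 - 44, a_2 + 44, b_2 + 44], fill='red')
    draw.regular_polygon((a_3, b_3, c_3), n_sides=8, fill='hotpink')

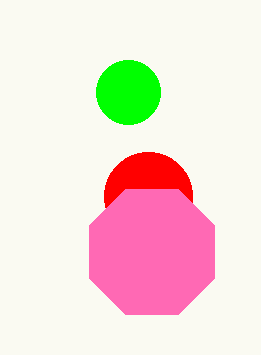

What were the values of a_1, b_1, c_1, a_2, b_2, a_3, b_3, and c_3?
a_1 = 128
b_1 = 92
c_1 = 32
a_2 = 148
b_2 = 196
a_3 = 152
b_3 = 252
c_3 = 68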